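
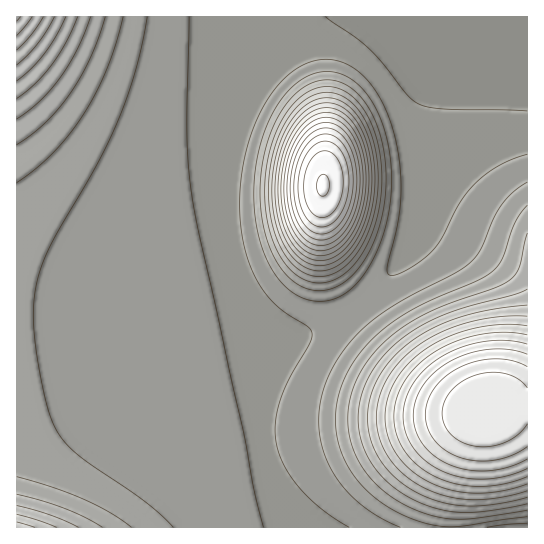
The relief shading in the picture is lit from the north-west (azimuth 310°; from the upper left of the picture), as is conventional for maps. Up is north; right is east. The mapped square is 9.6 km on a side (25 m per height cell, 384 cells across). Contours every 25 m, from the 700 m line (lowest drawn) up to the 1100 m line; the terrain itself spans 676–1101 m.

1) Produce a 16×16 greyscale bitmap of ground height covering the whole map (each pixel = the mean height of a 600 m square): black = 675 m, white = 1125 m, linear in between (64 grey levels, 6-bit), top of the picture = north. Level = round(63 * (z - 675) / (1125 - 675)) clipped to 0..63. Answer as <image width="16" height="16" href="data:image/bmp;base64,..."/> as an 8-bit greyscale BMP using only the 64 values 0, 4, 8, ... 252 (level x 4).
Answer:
<image width="16" height="16" href="data:image/bmp;base64,Qk02BQAAAAAAADYEAAAoAAAAEAAAABAAAAABAAgAAAAAAAABAAATCwAAEwsAAAABAAAAAAAAAAAAAAEBAQACAgIAAwMDAAQEBAAFBQUABgYGAAcHBwAICAgACQkJAAoKCgALCwsADAwMAA0NDQAODg4ADw8PABAQEAAREREAEhISABMTEwAUFBQAFRUVABYWFgAXFxcAGBgYABkZGQAaGhoAGxsbABwcHAAdHR0AHh4eAB8fHwAgICAAISEhACIiIgAjIyMAJCQkACUlJQAmJiYAJycnACgoKAApKSkAKioqACsrKwAsLCwALS0tAC4uLgAvLy8AMDAwADExMQAyMjIAMzMzADQ0NAA1NTUANjY2ADc3NwA4ODgAOTk5ADo6OgA7OzsAPDw8AD09PQA+Pj4APz8/AEBAQABBQUEAQkJCAENDQwBEREQARUVFAEZGRgBHR0cASEhIAElJSQBKSkoAS0tLAExMTABNTU0ATk5OAE9PTwBQUFAAUVFRAFJSUgBTU1MAVFRUAFVVVQBWVlYAV1dXAFhYWABZWVkAWlpaAFtbWwBcXFwAXV1dAF5eXgBfX18AYGBgAGFhYQBiYmIAY2NjAGRkZABlZWUAZmZmAGdnZwBoaGgAaWlpAGpqagBra2sAbGxsAG1tbQBubm4Ab29vAHBwcABxcXEAcnJyAHNzcwB0dHQAdXV1AHZ2dgB3d3cAeHh4AHl5eQB6enoAe3t7AHx8fAB9fX0Afn5+AH9/fwCAgIAAgYGBAIKCggCDg4MAhISEAIWFhQCGhoYAh4eHAIiIiACJiYkAioqKAIuLiwCMjIwAjY2NAI6OjgCPj48AkJCQAJGRkQCSkpIAk5OTAJSUlACVlZUAlpaWAJeXlwCYmJgAmZmZAJqamgCbm5sAnJycAJ2dnQCenp4An5+fAKCgoAChoaEAoqKiAKOjowCkpKQApaWlAKampgCnp6cAqKioAKmpqQCqqqoAq6urAKysrACtra0Arq6uAK+vrwCwsLAAsbGxALKysgCzs7MAtLS0ALW1tQC2trYAt7e3ALi4uAC5ubkAurq6ALu7uwC8vLwAvb29AL6+vgC/v78AwMDAAMHBwQDCwsIAw8PDAMTExADFxcUAxsbGAMfHxwDIyMgAycnJAMrKygDLy8sAzMzMAM3NzQDOzs4Az8/PANDQ0ADR0dEA0tLSANPT0wDU1NQA1dXVANbW1gDX19cA2NjYANnZ2QDa2toA29vbANzc3ADd3d0A3t7eAN/f3wDg4OAA4eHhAOLi4gDj4+MA5OTkAOXl5QDm5uYA5+fnAOjo6ADp6ekA6urqAOvr6wDs7OwA7e3tAO7u7gDv7+8A8PDwAPHx8QDy8vIA8/PzAPT09AD19fUA9vb2APf39wD4+PgA+fn5APr6+gD7+/sA/Pz8AP39/QD+/v4A////AFhMPDQoJCAcHBwkMERUVEg4NCwoJCAgHBwkNFR0jJiQLCwoJCQgHBwcKERwnLjAvCwoKCQgIBwcHCxMfKjEzMwsKCQkICAcHBwoRHCcvMjILCgkJCAgHBwcIDBQeJioqCwoJCQgHBwcHCAkMEhgcHgsKCQkIBwcHCw8LCAoNEBQLCgkICAcHCRYiFwkHCAsQDAoJCQgHBwwkNCcNBgcJDg0LCgkIBwcNKjsvEQYGCAoPDQsJCAcGCyY4LhAFBQYHEg8MCggHBggaKyILBAQEBRcSDgsIBwYGDRYRBgMDAwMdFhAMCQcGBQYIBwQDAgICIxoTDQkHBgUEBAMDAgIBAQ="/>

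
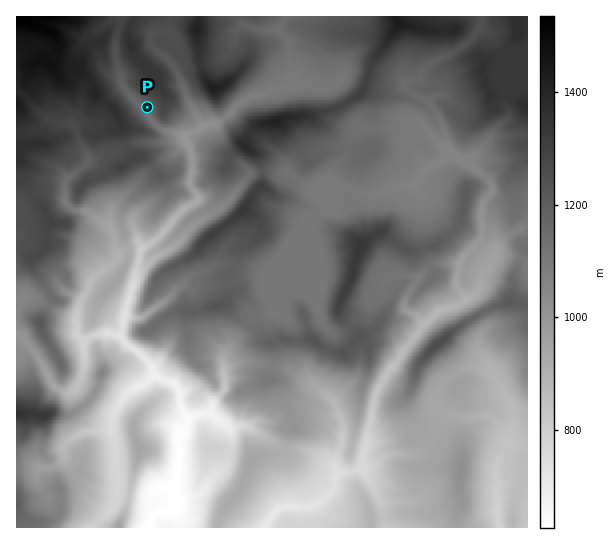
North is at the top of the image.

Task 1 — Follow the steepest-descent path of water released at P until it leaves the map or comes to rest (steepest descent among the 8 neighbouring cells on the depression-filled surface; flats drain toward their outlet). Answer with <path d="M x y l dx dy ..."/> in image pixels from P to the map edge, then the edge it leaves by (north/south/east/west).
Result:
<path d="M147 107l-1 2 0 4 5 8 6 5 1 0 4 4 3 0 1 1 7 0 6 3 11 12 0 5 3 6 0 6-2 2 2 6-3 7 0 7 8 12 0 2-5 6-7 2-15 15-5 8-11 11-8 5-4 1-2 4-2 3-1 11-1 1 0 4-2 1-1 14-1 0-2 2-1 11-1 1-2 8-4 8 0 6-1 1 0 13 1 2 0 4 7 6 12 8 8 8 3 7 10 11 8 1 6 4 4 7-2 8 2 1 1 8 5 7-1 13-7 7 0 22-1 2 0 14-3 7 0 15-1 1 0 3-8 8-5 1-11 11-1 6"/>
exit: south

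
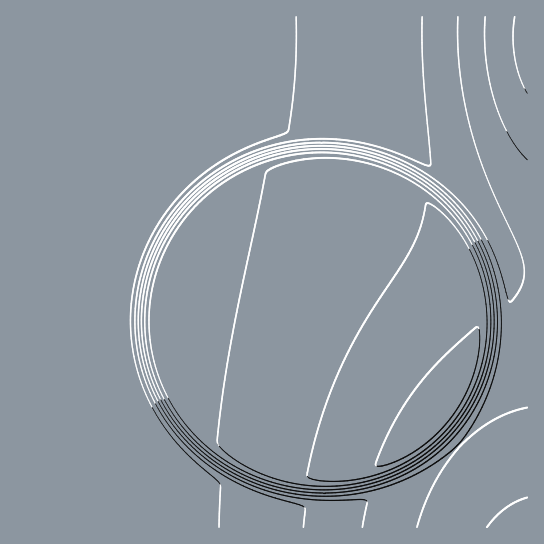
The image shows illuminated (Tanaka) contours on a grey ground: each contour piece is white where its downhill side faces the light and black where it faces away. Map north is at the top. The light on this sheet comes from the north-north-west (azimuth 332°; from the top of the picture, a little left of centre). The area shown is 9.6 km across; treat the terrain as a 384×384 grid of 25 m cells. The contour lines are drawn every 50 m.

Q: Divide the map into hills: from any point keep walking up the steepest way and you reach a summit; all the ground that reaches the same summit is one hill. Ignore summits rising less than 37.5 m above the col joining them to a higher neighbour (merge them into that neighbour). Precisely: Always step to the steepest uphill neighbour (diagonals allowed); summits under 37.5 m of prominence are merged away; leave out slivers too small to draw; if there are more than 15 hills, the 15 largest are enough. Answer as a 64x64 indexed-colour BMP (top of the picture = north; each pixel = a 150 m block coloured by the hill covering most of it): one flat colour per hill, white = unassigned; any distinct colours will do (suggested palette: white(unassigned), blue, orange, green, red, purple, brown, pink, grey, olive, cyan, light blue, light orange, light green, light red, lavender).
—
<image width="64" height="64" href="data:image/bmp;base64,Qk12CAAAAAAAAHYAAAAoAAAAQAAAAEAAAAABAAQAAAAAAAAIAAATCwAAEwsAABAAAAAAAAAA////ALR3HwAOf/8ALKAsACgn1gC9Z5QAS1aMAMJ34wB/f38AIr28AM++FwDox64AeLv/AIrfmACWmP8A1bDFABEREREzMzMzMzMzMzMzMzMzMzMzMzMzMzMzMzMzMzMzERERETMzMzMzMzMzMzMzMzMzMzMzMzMzMzMzMzMzMzMRERERMzMzMzMzMzMzMzMRERERERMzMzMzMzMzMzMzMxERERExERERERERERERERERERERERETMzMzMzMzMzMzERERERERERERERERERERERERERERERETMzMzMzMzMzMRERERERERERERERERERERERERERERERETMzMzMzMzMxERERERERERERERERERERERERERERERERETMzMzMzMzEREREREREREREREREREREREREREREREREREzMzMzMzMREREREREREREREREREREREREREREREREREREzMzMzMxERERERERERERERERERERERERERERERERERERMzMzMzERERERERERERERERERERERERERERERERERERETMzMzMRERERERERERERERERERERERERERERERERERERMzMzMxERERERERERERERERERERERERERERERERERERETMzMzEREREREREREREREREREREREREREREREREREREREzMzMRERERERERERERERERERERERERERERERERERERERMzMxEREREREREREREREREREREREREREREREREREREREzMzERERERERERERERERERERERERERERERERERERERERMzMREREREREREREREREREREREREREREREREREREREREzMxERERERERERERERERERERERERERERERERERERERERMzEREREREREREREREREREREREREREREREREREREREREzMRERERERERERERERERERERERERERERERERERERERETMxERERERERERERERERERERERERERERERERERERERERMzERERERERERERERERERERERERERERERERERERERERETMRERERERERERERERERERERERERERERERERERERERERMxEREREREREREREREREREREREREREREREREREREREREzERERERERERERERERERERERERERERERERERERERERETMRERERERERERERERERERERERERERERERERERERERERMxEREREREREREREREREREREREREREREREREREREREREzERERERERERERERERERERERERERERERERERERERERETMRERERERERERERERERERERERERERERERERERERERERMxEREREREREREREREREREREREREREREREREREREREREzEREREREREREREREREREREREREREREREREREREREREzMRERERERERERERERERERERERERERERERERERERERESIhERERERERERERERERERERERERERERERERERERERERIiERERERERERERERERERERERERERERERERERERERERIiIREREREREREREREREREREREREREREREREREREREREiIhEREREREREREREREREREREREREREREREREREREREiIiERERERERERERERERERERERERERERERERERERERESIiIRERERERERERERERERERERERERERERERERERERESIiIhERERERERERERERERERERERERERERERERERERERIiIiERERERERERERERERERERERERERERERERERERERIiIiIRERERERERERERERERERERERERERERERERERERIiIiIhERERERERERERERERERERERERERERERERERERIiIiIiERERERERERERERERERERERERERERERERERERIiIiIiIRERERERERERERERERERERERERERERERERERIiIiIiIhERERERERERERERERERERERERERERERERERIiIiIiIiERERERERERERERERERERERERERERERERESIiIiIiIiIRERERERERERERERERERERERERERERERESIiIiIiIiIhERERERERERERERERERERERERERERERIiIiIiIiIiIiIiERERERERERERERERERERERERERESIiIiIiIiIiIiIiIiIiIRERERERERERERERERERESIiIiIiIiIiIiIiIiIiIiIiIiIiIRERERERERERIiIiIiIiIiIiIiIiIiIiIiIiIiIiIiIiIiIiIiIiIiIiIiIiIiIiIiIiIiIiIiIiIiIiIiIiIiIiIiIiIiIiIiIiIiIiIiIiIiIiIiIiIiIiIiIiIiIiIiIiIiIiIiIiIiIiIiIiIiIiIiIiIiIiIiIiIiIiIiIiIiIiIiIiIiIiIiIiIiIiIiIiIiIiIiIiIiIiIiIiIiIiIiIiIiIiIiIiIiIiIiIiIiIiIiIiIiIiIiIiIiIiIiIiIiIiIiIiIiIiIiIiIiIiIiIiIiIiIiIiIiIiIiIiIiIiIiIiIiIiIiIiIiIiIiIiIiIiIiIiIiIiIiIiIiIiIiIiIiIiIiIiIiIiIiIiIiIiIiIiIiIiIiIiIiIiIiIiIiIiIiIiIiIiIiIiIiIiIiIiIiIiIiIiIiIiIiIiIiIiIiIiIiIiIiIiIiIiIiIiIiIiIiIiIiIiIiIiIiIiIiIiIiIiIiIiIiIiIiIiIiIiIiIiIiIiIiIiIiIiIiIiIiIiIiIiIiIiIiIiIiIiIiIiIiIi"/>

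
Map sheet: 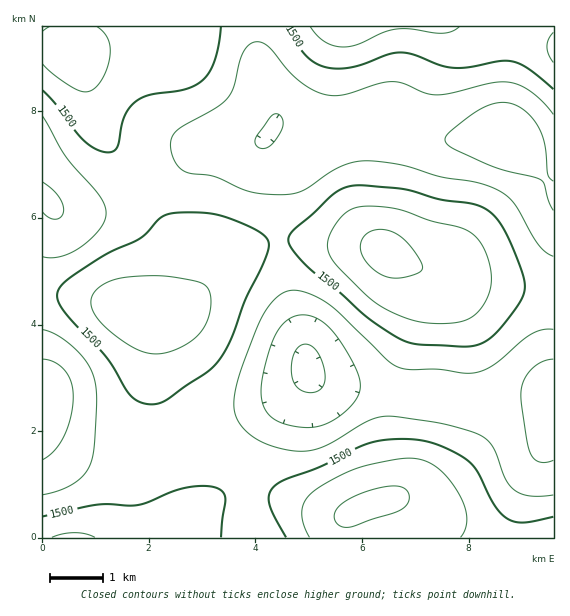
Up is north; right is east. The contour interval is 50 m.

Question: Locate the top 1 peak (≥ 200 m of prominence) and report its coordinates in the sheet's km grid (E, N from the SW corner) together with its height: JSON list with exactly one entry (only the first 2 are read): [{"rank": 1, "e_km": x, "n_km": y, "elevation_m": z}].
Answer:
[{"rank": 1, "e_km": 6.41, "n_km": 5.41, "elevation_m": 1616}]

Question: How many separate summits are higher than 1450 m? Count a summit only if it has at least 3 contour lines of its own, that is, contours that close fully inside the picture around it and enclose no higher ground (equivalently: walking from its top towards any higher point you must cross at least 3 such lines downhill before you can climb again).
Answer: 1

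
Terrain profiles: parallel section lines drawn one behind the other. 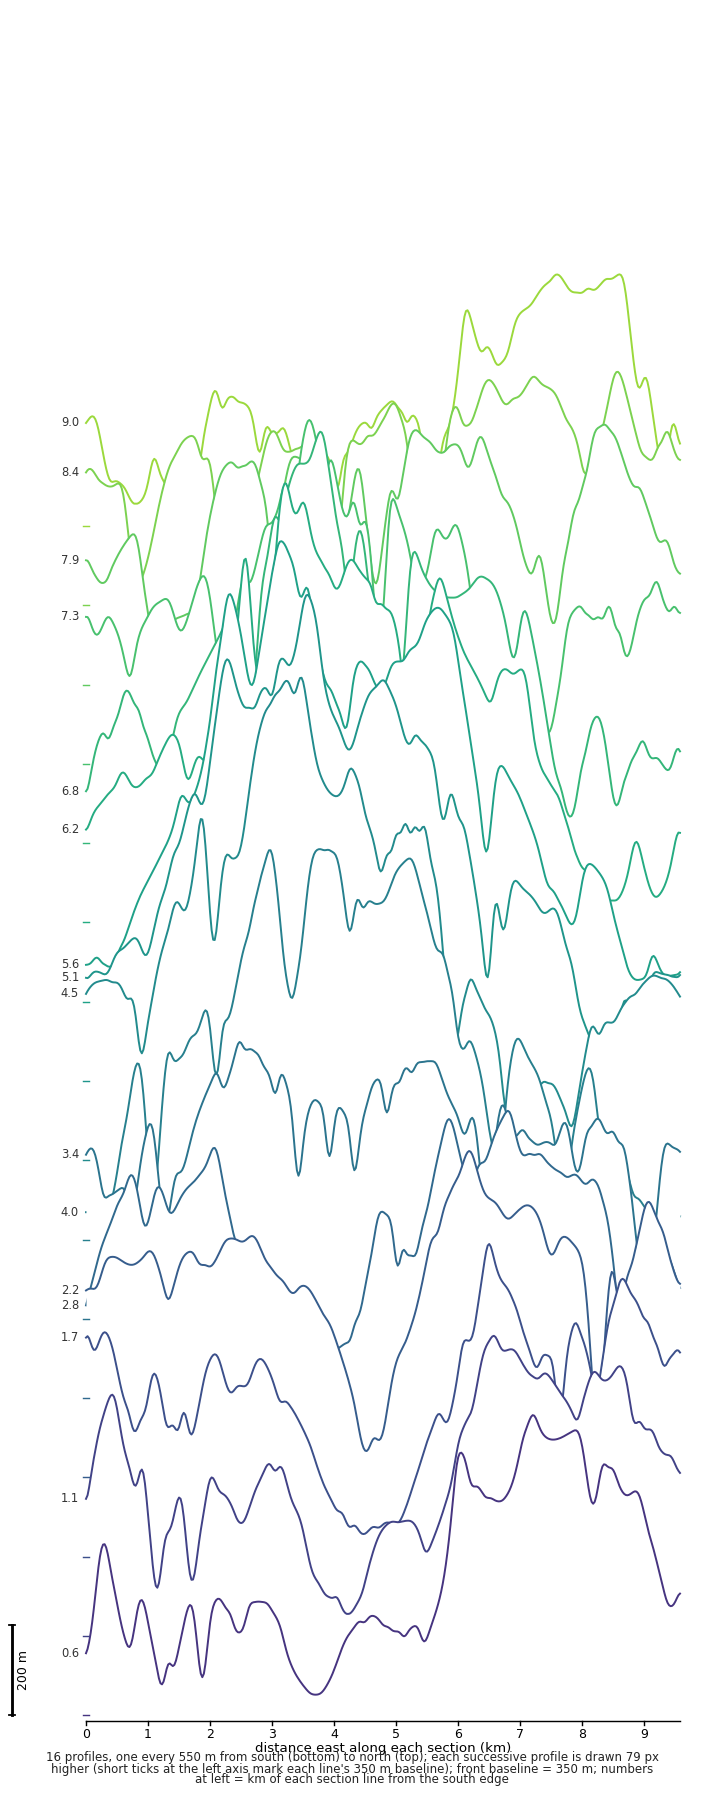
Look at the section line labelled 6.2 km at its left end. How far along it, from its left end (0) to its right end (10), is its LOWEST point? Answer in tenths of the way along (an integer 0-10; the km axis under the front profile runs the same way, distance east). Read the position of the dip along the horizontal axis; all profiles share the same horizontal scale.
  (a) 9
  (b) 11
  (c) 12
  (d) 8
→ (a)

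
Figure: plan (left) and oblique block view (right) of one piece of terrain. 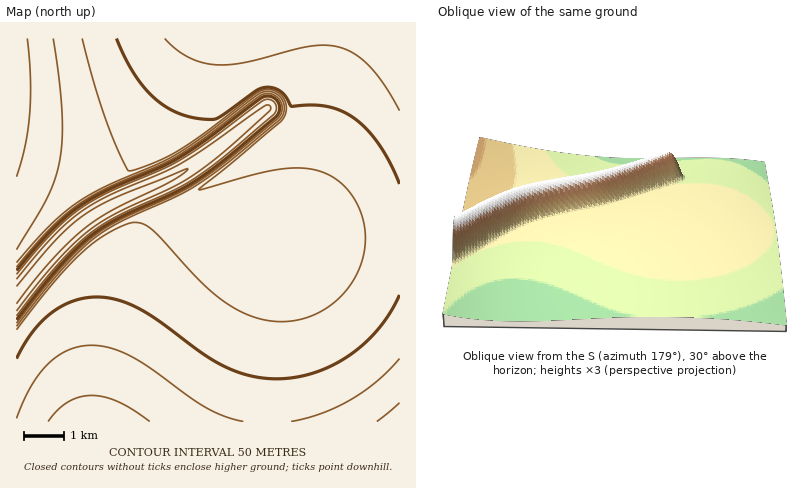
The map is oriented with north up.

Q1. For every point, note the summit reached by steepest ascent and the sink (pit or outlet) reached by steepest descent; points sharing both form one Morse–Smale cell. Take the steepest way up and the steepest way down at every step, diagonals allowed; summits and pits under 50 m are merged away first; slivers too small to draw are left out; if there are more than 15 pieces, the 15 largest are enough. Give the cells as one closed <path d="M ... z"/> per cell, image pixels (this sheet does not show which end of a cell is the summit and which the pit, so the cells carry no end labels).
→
<path d="M160 184l-40 16-40 24-29 28-35 42 0 128 251 0 6-100 5-48 6-30-44-5-44-14-22-15z"/><path d="M400 38l-196 0-22 52-30 54-16 19-58 33-18 15-20 19-24 28 0 36 35-42 29-28 28-18 56-25 5 1 13 28 12 10 20 10 32 10 22 4 20 0 34-5 78 0z"/><path d="M202 38l-186 0 0 220 24-28 26-25 32-21 30-16 17-14 19-28 18-36z"/><path d="M400 239l-78 0-38 5-6 30-5 48-5 60 0 40 132 0z"/><path d="M168 181l-8 3 12 24 6 7 18 10 25 7-31-15-10-11z"/>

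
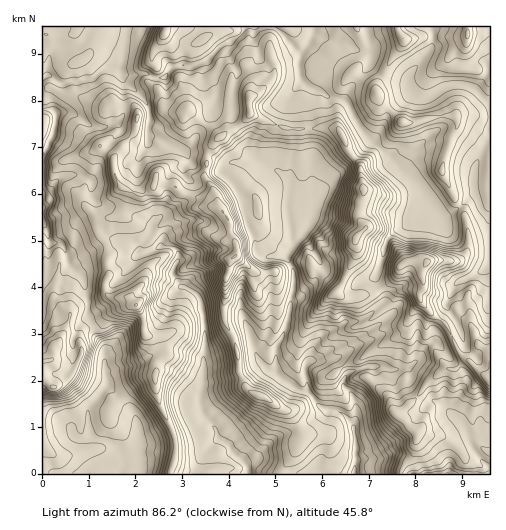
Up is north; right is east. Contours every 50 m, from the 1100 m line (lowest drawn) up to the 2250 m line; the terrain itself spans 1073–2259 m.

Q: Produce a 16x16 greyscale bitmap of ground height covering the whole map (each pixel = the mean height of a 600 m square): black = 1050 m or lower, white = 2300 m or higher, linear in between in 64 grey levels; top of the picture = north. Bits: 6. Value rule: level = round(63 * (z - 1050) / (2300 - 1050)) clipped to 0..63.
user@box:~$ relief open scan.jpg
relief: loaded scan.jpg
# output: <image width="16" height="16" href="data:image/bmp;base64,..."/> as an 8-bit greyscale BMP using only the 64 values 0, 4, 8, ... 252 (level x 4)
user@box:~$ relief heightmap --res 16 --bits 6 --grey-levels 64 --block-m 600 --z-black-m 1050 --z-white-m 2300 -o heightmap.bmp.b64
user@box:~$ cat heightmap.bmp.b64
<image width="16" height="16" href="data:image/bmp;base64,Qk02BQAAAAAAADYEAAAoAAAAEAAAABAAAAABAAgAAAAAAAABAAATCwAAEwsAAAABAAAAAAAAAAAAAAEBAQACAgIAAwMDAAQEBAAFBQUABgYGAAcHBwAICAgACQkJAAoKCgALCwsADAwMAA0NDQAODg4ADw8PABAQEAAREREAEhISABMTEwAUFBQAFRUVABYWFgAXFxcAGBgYABkZGQAaGhoAGxsbABwcHAAdHR0AHh4eAB8fHwAgICAAISEhACIiIgAjIyMAJCQkACUlJQAmJiYAJycnACgoKAApKSkAKioqACsrKwAsLCwALS0tAC4uLgAvLy8AMDAwADExMQAyMjIAMzMzADQ0NAA1NTUANjY2ADc3NwA4ODgAOTk5ADo6OgA7OzsAPDw8AD09PQA+Pj4APz8/AEBAQABBQUEAQkJCAENDQwBEREQARUVFAEZGRgBHR0cASEhIAElJSQBKSkoAS0tLAExMTABNTU0ATk5OAE9PTwBQUFAAUVFRAFJSUgBTU1MAVFRUAFVVVQBWVlYAV1dXAFhYWABZWVkAWlpaAFtbWwBcXFwAXV1dAF5eXgBfX18AYGBgAGFhYQBiYmIAY2NjAGRkZABlZWUAZmZmAGdnZwBoaGgAaWlpAGpqagBra2sAbGxsAG1tbQBubm4Ab29vAHBwcABxcXEAcnJyAHNzcwB0dHQAdXV1AHZ2dgB3d3cAeHh4AHl5eQB6enoAe3t7AHx8fAB9fX0Afn5+AH9/fwCAgIAAgYGBAIKCggCDg4MAhISEAIWFhQCGhoYAh4eHAIiIiACJiYkAioqKAIuLiwCMjIwAjY2NAI6OjgCPj48AkJCQAJGRkQCSkpIAk5OTAJSUlACVlZUAlpaWAJeXlwCYmJgAmZmZAJqamgCbm5sAnJycAJ2dnQCenp4An5+fAKCgoAChoaEAoqKiAKOjowCkpKQApaWlAKampgCnp6cAqKioAKmpqQCqqqoAq6urAKysrACtra0Arq6uAK+vrwCwsLAAsbGxALKysgCzs7MAtLS0ALW1tQC2trYAt7e3ALi4uAC5ubkAurq6ALu7uwC8vLwAvb29AL6+vgC/v78AwMDAAMHBwQDCwsIAw8PDAMTExADFxcUAxsbGAMfHxwDIyMgAycnJAMrKygDLy8sAzMzMAM3NzQDOzs4Az8/PANDQ0ADR0dEA0tLSANPT0wDU1NQA1dXVANbW1gDX19cA2NjYANnZ2QDa2toA29vbANzc3ADd3d0A3t7eAN/f3wDg4OAA4eHhAOLi4gDj4+MA5OTkAOXl5QDm5uYA5+fnAOjo6ADp6ekA6urqAOvr6wDs7OwA7e3tAO7u7gDv7+8A8PDwAPHx8QDy8vIA8/PzAPT09AD19fUA9vb2APf39wD4+PgA+fn5APr6+gD7+/sA/Pz8AP39/QD+/v4A////ABgMCAg0JBwYQEQ4MGSEeHwUDBAMOBwYLExUQDx8oIiANBgUKEAYMGRsUERQmJyMkIRIGExUJEhgSFRkcICUqMCAYCRcaDhUVFRgaHyMlLDEaGBkdGBEaFxgfIiUmLS0tFhYgIhIPISAdHy4sLDUqKBMVHBsWGSskHSErMDI6MCYQGBwbGiMsIBkbKzcoJSMlEhseICAnKx4aGSM1JyAiIhQZISQmJSAcGRkdMSQhJyEUGyEeHyEhHBwcIyUhIygiERccHyEkJSUkJCYiKCkpJhMXGhshIyMpIR8gJycjJSQUFhQZHR0gJCMeISQmJSgoFhYVGCMhHh8gHSAiKSkrLQ="/>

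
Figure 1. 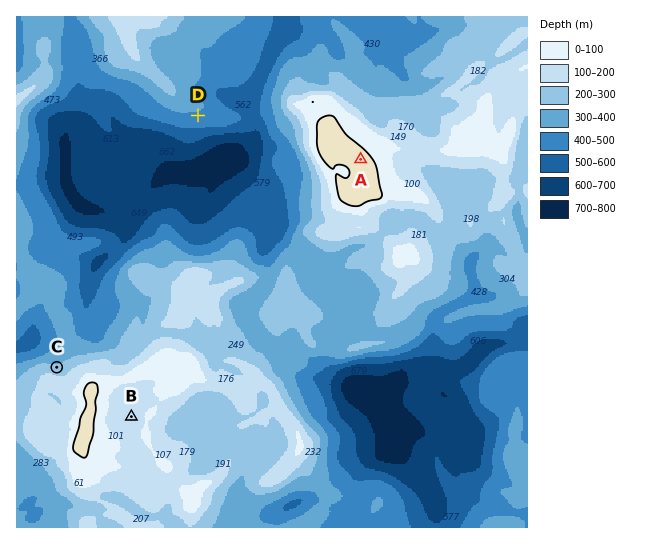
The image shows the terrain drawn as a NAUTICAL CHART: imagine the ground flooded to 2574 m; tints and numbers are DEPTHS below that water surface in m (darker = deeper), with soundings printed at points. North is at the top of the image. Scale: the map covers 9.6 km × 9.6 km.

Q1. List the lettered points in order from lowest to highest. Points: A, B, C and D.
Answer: D C B A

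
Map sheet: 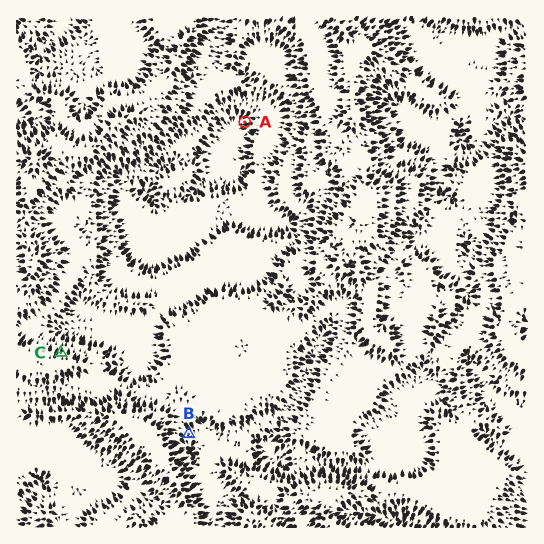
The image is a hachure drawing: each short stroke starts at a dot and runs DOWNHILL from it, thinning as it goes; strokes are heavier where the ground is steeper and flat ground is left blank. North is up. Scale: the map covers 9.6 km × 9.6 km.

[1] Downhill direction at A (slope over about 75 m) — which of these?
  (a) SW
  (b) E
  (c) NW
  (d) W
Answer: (d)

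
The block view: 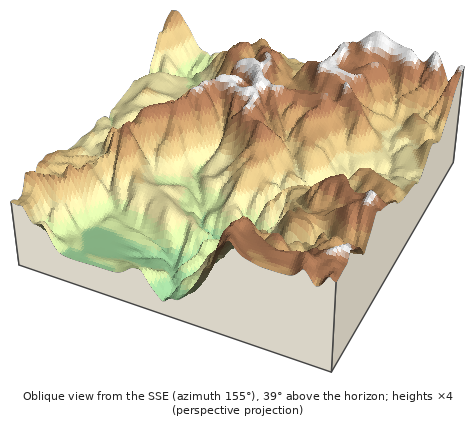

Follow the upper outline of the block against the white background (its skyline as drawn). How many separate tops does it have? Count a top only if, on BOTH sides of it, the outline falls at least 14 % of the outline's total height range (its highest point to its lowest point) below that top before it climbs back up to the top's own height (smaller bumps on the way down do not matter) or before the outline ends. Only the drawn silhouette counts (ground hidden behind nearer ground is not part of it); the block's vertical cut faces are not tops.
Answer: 2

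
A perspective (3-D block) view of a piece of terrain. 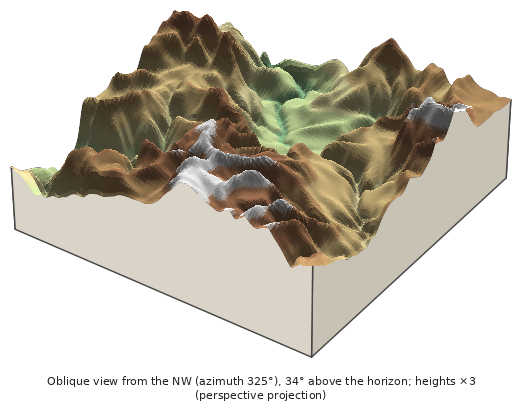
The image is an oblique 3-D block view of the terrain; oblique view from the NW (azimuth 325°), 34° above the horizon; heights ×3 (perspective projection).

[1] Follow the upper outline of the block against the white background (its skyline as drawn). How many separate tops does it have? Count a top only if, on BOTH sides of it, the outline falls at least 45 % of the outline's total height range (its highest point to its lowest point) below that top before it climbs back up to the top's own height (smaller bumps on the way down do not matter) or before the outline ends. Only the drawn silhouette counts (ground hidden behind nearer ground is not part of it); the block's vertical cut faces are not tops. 1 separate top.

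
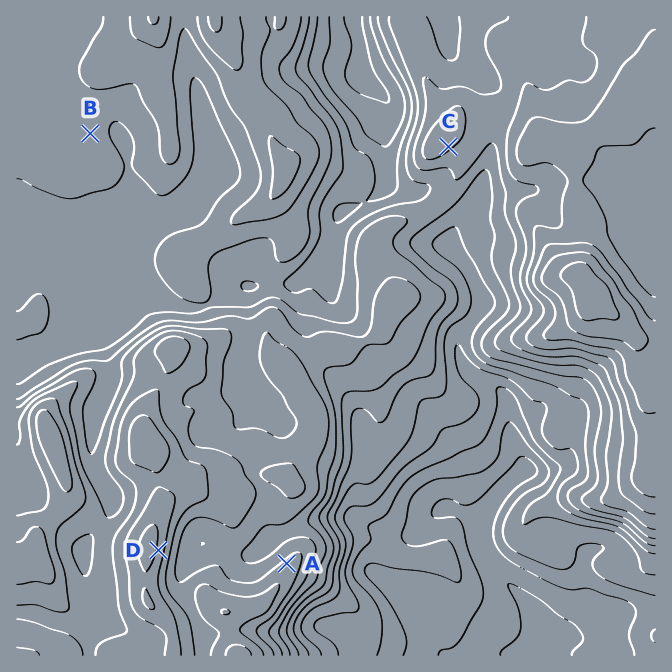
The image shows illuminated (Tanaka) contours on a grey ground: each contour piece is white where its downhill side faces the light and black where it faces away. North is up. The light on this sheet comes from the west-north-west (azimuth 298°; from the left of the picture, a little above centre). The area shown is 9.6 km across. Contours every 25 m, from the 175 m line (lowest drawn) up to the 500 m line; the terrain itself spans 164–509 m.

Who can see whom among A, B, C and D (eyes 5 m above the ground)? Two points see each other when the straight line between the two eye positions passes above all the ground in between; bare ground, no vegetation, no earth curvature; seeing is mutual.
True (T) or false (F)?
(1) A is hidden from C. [F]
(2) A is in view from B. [F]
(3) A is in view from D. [T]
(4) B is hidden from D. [T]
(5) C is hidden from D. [F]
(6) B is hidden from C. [T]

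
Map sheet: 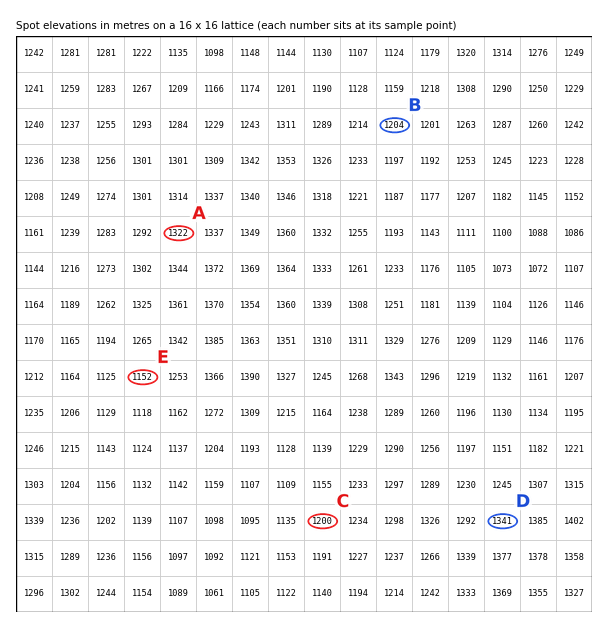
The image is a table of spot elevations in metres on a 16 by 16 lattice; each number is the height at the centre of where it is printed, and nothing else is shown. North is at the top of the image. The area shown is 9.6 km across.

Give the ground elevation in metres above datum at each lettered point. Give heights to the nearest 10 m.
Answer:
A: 1320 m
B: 1200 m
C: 1200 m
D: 1340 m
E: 1150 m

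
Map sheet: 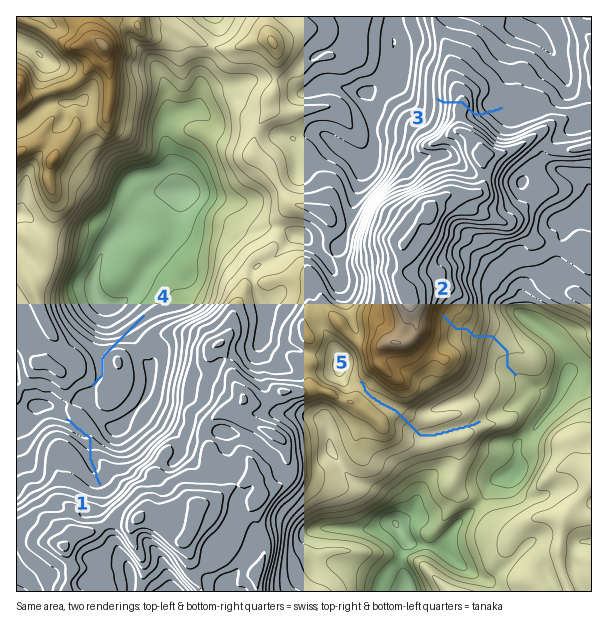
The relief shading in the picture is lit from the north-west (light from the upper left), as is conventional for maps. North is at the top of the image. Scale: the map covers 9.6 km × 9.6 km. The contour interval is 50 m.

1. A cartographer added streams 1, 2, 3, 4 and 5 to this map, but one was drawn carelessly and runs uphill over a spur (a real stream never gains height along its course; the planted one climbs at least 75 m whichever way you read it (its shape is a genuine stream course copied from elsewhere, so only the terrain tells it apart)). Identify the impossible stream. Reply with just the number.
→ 3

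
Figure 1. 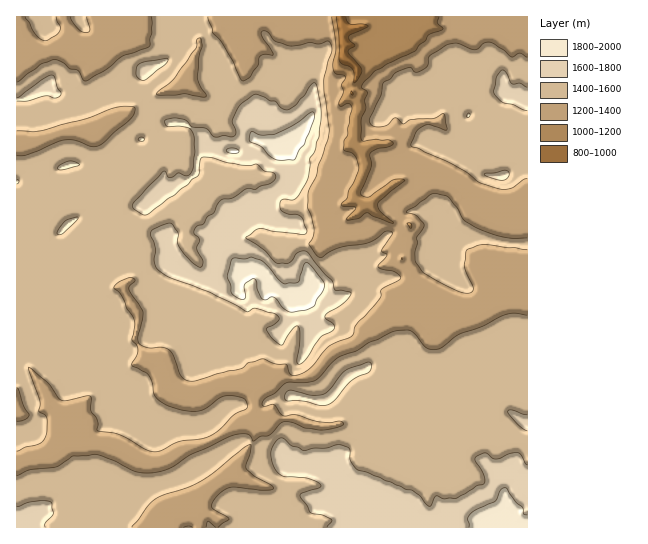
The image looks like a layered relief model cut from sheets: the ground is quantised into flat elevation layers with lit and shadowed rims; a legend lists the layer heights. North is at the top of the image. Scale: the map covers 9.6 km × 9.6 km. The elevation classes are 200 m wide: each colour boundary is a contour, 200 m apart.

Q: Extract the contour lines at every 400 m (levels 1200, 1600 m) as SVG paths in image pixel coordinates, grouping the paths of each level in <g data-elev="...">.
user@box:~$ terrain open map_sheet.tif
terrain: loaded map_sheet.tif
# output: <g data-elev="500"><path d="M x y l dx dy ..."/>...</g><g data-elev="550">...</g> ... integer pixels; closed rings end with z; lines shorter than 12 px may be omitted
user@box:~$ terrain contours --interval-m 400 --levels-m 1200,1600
<g data-elev="1200"><path d="M410 228l-3-5 4 1 1 3z"/><path d="M439 17l-2 5 6 7-1 1-13 5-4 6-6 4-4 6-40 20-13 15 0 2 6 5-3 8 1 8-5 10 0 20 2 2 12-2 14 1 4 3-2 3-13 2-7 5-1 2 1 12-11 27 4 3 5 0 24-17 11-1 1 2-27 22 1 7 14 12 0 1-19-6-7-4-9 6-11 1 0-2 9-11-13-1-2-1 6-7 2-8 6-9 4-14-4-12-4-2-6-2-2-2 1-8 4-6 4-28-3-4-8 3-2-1 4-12-2-8 4-8-10-4-2-4 3-22-4-30"/></g><g data-elev="1600"><path d="M45 527l0-4 8-9-2-12-8-1-12 1-14 5"/><path d="M527 465l-6-11-3-1-8 0-13 6-4-1-7-5-4 1-6 3-1 2 8 15 1 9-7 3-22 13-12 0-5-3-3 0-5 10-17-16-7-1-27-12-22-8-7-8 0-11-2-3-10-2-12 3-12 0-11 3-5-4-7-1-8-8-4 0-5 5-3 8 1 10 3 8 8 7 24 2 10 4 4 3-2 3-16 5-3 2 11 18 12 2 8 4 0 3-4 5"/><path d="M527 415l-16-5-3 1 10 14 9 6"/><path d="M316 405l9 0 8-3 18-21 19-10 1-4 0-4-4-1-21 8-16 19-7 5-13 1-20-5-3 1-2 4 0 4 2 2 18 0z"/><path d="M297 363l4 1 4-3 16-24 12-7 1-5-8-6-1-4 20-13 6-9-9-3-7 0-3-9-7-7-19-23-8 2-9 10-11 1-4-3-9-11-19-12 13-9 43 6 5-2-5-15-4-3-9-1-6-2-2-2-1-5 2-5 11 0 4-2 11-20 2-12 0-7 5-8 4-14 2-19 0-12-4-17-3-6-4 3-5 9-8 9-10 6-6-2-6-7-5 0-13-7-4 1-11 8-5 7-5 11 4 12-3 4-10-2-8 2-8-8-16-2-7-8-10-1-8 2-1 2 2 5 20 1 6 4 2 19-2 19-6 6-9-3-8 5-2-1-3-6-2 0-29 31-2 4 2 3 8 5 3 1 4-1 49-38 2-17 3-2 10 1 13 4 15 3 9 1 7-2 8 7 10 3 0 5-5 5-9 2-6 4-9-1-13 9-12 2-7 13-7 4-4 7-7 3-2 6 5 5 0 3-2 8 6 12 0 4-2 2-9-5-12-13-3-7 1-9-7-10-4 0-13 6-3 2 0 4 4 14-1 10 1 7 3 4 8 5 44 17 36 19 9-3 20 6 4 5-5 6-7 3-1 2 6 8 9 7 2-1 10-15 5-3 2 11z"/><path d="M57 234l2 1 4-2 13-12 2-4-12 4-7 8z"/><path d="M496 179l6 1 4-1 2-2 1-4-4-3-21 4 3 3z"/><path d="M57 169l6 1 17-5-5-3-6-1-9 4z"/><path d="M139 141l4 0 1-3-5 0z"/><path d="M17 101l10 0 19-5 10 2 5-3 0-2-4-6-3-10-3-2-9 5-25 18"/><path d="M527 87l-6-4-10 0-5-11-4-2-5 7-4 14 2 4 7 7 11 2 14 7"/><path d="M140 79l3 1 3 0 19-15 3-6-2-1-19 3-8 3-2 3-1 7z"/></g>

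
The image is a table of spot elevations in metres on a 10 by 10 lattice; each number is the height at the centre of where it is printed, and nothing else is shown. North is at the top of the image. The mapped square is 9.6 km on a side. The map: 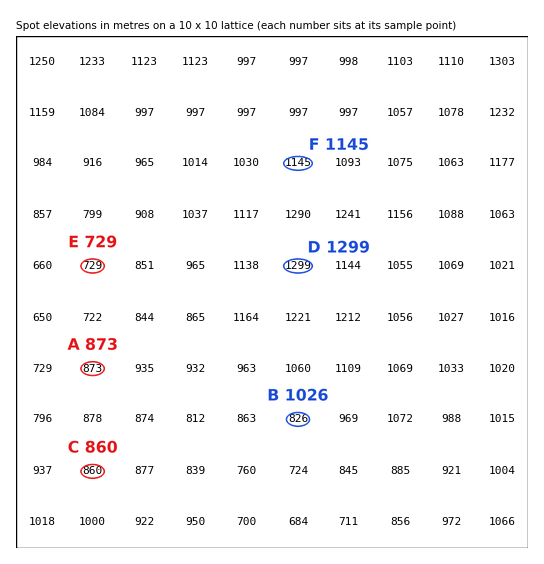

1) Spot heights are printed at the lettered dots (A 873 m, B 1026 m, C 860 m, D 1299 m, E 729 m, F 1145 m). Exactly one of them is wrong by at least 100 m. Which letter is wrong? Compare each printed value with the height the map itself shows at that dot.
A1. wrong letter B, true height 826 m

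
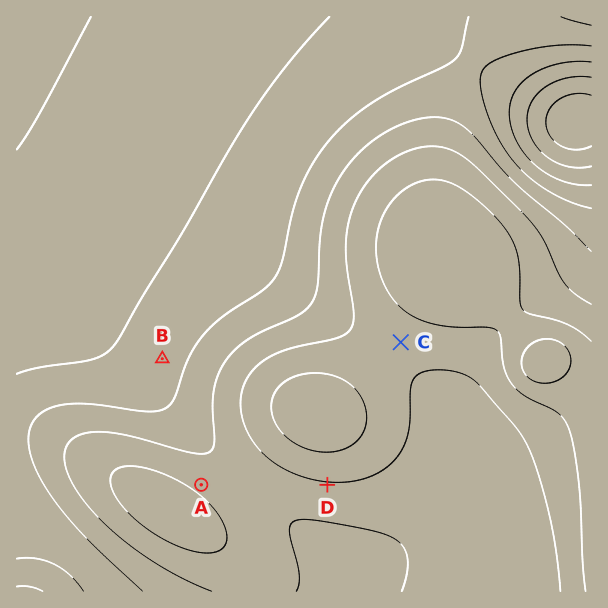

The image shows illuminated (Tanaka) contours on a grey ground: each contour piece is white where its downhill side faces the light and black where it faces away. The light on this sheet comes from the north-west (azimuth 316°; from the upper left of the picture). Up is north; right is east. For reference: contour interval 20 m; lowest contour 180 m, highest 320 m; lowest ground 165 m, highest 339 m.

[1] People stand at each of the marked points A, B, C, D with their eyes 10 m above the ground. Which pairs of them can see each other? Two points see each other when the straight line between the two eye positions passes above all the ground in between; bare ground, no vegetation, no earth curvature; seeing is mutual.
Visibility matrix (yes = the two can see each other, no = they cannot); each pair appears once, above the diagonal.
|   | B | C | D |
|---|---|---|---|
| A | yes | no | yes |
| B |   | no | no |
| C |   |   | no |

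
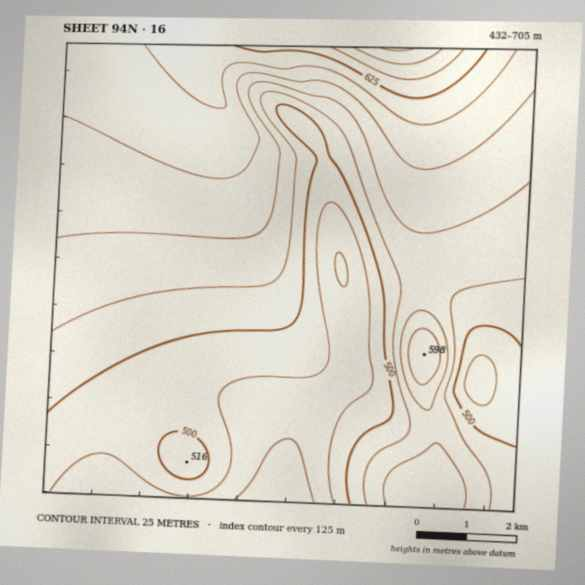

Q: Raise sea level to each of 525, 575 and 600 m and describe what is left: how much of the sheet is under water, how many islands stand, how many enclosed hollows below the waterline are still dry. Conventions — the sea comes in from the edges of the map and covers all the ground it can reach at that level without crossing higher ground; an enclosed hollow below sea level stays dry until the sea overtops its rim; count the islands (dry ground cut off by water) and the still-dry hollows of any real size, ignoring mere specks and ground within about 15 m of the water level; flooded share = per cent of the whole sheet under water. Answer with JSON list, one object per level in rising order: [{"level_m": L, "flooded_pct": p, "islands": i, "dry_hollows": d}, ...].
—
[{"level_m": 525, "flooded_pct": 46, "islands": 0, "dry_hollows": 0}, {"level_m": 575, "flooded_pct": 80, "islands": 1, "dry_hollows": 0}, {"level_m": 600, "flooded_pct": 93, "islands": 0, "dry_hollows": 0}]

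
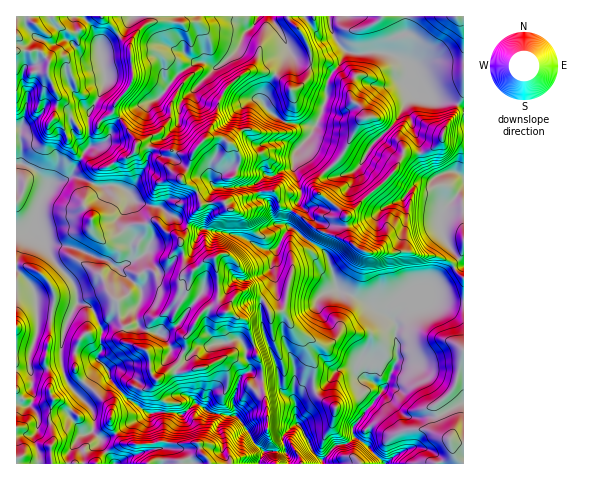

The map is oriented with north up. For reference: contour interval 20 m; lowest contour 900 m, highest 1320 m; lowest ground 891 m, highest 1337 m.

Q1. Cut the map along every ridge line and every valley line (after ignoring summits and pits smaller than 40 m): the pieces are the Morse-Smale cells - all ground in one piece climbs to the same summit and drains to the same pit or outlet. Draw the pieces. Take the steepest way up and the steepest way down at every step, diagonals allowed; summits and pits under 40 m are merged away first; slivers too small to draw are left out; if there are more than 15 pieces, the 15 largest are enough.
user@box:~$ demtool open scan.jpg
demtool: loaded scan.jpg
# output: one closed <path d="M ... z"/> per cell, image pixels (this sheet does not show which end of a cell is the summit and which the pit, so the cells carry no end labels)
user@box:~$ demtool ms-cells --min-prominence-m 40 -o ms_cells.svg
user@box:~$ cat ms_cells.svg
<path d="M150 16l-18 0-8 15-24 17 6 33-18 34 3 30-7 8-14 24-18 7-4 5-2-7-11-12-14-8 0-33-5-2 0 104 12 0 6-5 2 2 17 32 20 23 4 9 0 10 12 3 4 4 9 20 11-11 11-2 12-7 6-14-1-7 3-4 0-8-7-13-7-1 3-23-14-16 0-6 13-20 6 6 24 5 23 17 15 5 4-2 10 4 24 3 26 14 13-1-5 16 4 24-15 14 1 24 6 16-22 6 0 12 5 8-2 3 7 5 22 1 3 13 14 12 2 22 5 4 13 26 7 6 12-14 12-2 8-6 0-13 32-39 12-25 0-18-3-6 1-12-3-6-25-17-28-11-4-5-3-13-8-21-37-28 0-6 13-21 0-9-7-19 1-14 2-5 13-13 5-11-30-4-18-13-5-11 13-22-2-3-23-2-21 14-10 16-3 18-9 18-15 17-7 1-13-5-8 1-27-7 21-10 10-11 3-20 15-25-8-17-3-2-8 0-8-6-11-3-18 3 2-13 6-9 12-10z"/><path d="M132 197l-13 20 0 6 14 16-1 21 6 4 6 12 0 8-3 4 1 7-6 14-12 7-11 2-11 10-2 12 1 11-3 9 10 10 2 9 13 16 24 18 15-1 21 2 13-11 18 11 21 2-2-17 6-20 4-5 8-4-5-10 0-11 21-8-5-15-1-24 15-14-1-12-3-7 4-19-12-1-26-14-24-3-10-4-4 2-15-5-23-17-24-5z"/><path d="M405 105l-12 20-22 21-10 18-12 10-17 2-30-32-6 8-2 13 7 23 0 9-13 21 0 6 3 3 34 25 8 21 3 13 4 5 28 11 24 17 3 0 10-11 15-4 22-28 10-7 12-4-18-22-6-19 0-6 4-9 20-22 0-11-8-4-10 0-14 7-6-6-5-11-3-22z"/><path d="M441 300l-10 0-13 5-11 1-12 12 3 43-12 25-33 41 1 10 14 8 17 19 79-1 0-161z"/><path d="M131 16l-115 1 0 109 5 3 0 33 14 8 11 12 2 7 4-5 19-8 5-10 15-21-3-30 18-34-6-33 24-17z"/><path d="M271 16l-120 0-1 5-10 8-8 11-2 13 18-3 11 3 8 6 8 0 3 2 8 17-15 25-3 20-10 11-21 10 27 7 8-1 13 5 7-1 15-17 9-18 3-18 10-16 21-14 21 1 5 2 13-24z"/><path d="M48 312l-11 1 0 21-7 19 0 15-14 2 0 93 97 1-12-19 0-6-8-7 1-16-3-9-21-21-7-16-1-27 6-24z"/><path d="M347 51l-8 15-11 15-2 18-4 14-10 20-9 11 5 8 24 24 9 0 13-5 7-7 10-18 22-21 13-22 8-8-5-8 0-19-7-9-20-7-29 1z"/><path d="M463 16l-133 0 0 9 6 15 12 12 34 0 20 7 7 9 0 19 8 9 36 6 10 5z"/><path d="M34 226l-6 5-12 1 0 137 11 1 3-2 0-15 7-19 0-21 11-1 15 4 5 4-6 23 0 21 4 17 9 11 15-15 9-14-1-7 3-5-1-11 2-11-9-20-4-4-12-3 0-10-4-9-20-23z"/><path d="M196 403l-13 11-21-2-15 2-31 20-13 4-2 7 14 19 144-1 5-11-11-11-11-18-6-7-22-2z"/><path d="M305 16l-17 0 0 2 14 15 8 17 1 14-3 14-10 10-7 2-3-5-12-11-8 11-6 16 10 13 13 8 30 4 11-27 2-18 11-15 7-14-13-17-4 2-9-1z"/><path d="M414 94l-8 9 0 6 12 31 3 22 5 11 6 6 14-7 10 0 7 4 1-68-11-6-22-2z"/><path d="M250 372l-7 2-4 5-6 20 2 17 7 7 11 18 11 10 21 0-2-16 14-11-2-22-14-12-3-14-20 2z"/><path d="M99 361l-9 16-14 15 15 15 3 9-1 16 9 8 14-6 10-8 24-13-27-18-13-16-2-9z"/>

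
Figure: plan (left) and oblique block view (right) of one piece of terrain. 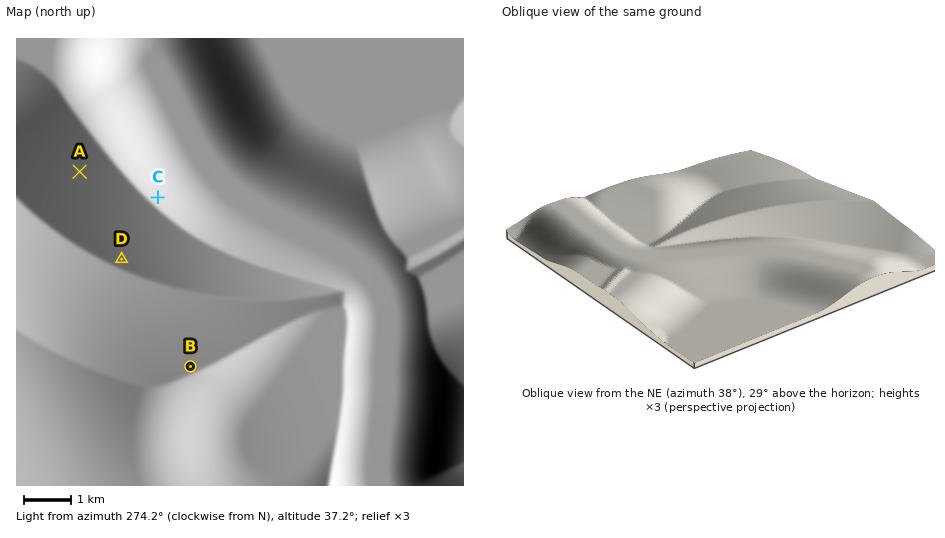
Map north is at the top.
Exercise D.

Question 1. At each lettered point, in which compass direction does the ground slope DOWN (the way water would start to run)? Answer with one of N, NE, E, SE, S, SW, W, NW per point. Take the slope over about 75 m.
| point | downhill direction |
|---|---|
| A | NE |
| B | S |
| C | SW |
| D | NE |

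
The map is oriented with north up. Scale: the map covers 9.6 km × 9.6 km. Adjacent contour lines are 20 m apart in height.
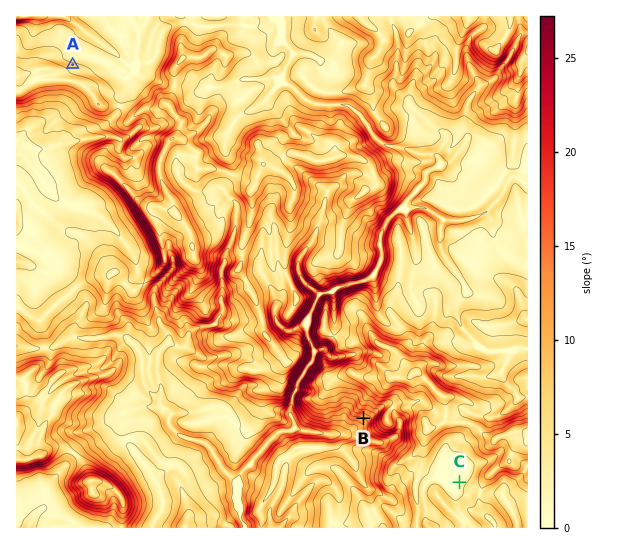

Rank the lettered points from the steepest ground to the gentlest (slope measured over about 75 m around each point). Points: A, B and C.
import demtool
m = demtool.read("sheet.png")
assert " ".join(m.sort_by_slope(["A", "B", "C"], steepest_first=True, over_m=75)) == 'B A C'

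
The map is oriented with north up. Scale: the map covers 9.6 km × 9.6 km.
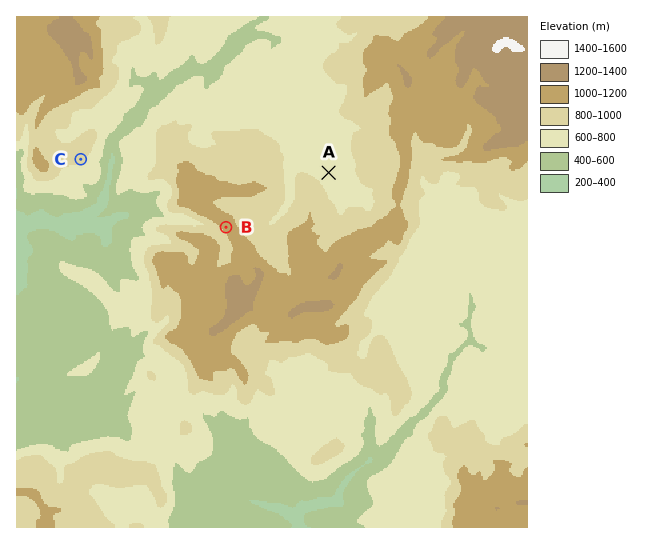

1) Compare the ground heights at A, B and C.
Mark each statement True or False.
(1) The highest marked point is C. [False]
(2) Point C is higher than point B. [False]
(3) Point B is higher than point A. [True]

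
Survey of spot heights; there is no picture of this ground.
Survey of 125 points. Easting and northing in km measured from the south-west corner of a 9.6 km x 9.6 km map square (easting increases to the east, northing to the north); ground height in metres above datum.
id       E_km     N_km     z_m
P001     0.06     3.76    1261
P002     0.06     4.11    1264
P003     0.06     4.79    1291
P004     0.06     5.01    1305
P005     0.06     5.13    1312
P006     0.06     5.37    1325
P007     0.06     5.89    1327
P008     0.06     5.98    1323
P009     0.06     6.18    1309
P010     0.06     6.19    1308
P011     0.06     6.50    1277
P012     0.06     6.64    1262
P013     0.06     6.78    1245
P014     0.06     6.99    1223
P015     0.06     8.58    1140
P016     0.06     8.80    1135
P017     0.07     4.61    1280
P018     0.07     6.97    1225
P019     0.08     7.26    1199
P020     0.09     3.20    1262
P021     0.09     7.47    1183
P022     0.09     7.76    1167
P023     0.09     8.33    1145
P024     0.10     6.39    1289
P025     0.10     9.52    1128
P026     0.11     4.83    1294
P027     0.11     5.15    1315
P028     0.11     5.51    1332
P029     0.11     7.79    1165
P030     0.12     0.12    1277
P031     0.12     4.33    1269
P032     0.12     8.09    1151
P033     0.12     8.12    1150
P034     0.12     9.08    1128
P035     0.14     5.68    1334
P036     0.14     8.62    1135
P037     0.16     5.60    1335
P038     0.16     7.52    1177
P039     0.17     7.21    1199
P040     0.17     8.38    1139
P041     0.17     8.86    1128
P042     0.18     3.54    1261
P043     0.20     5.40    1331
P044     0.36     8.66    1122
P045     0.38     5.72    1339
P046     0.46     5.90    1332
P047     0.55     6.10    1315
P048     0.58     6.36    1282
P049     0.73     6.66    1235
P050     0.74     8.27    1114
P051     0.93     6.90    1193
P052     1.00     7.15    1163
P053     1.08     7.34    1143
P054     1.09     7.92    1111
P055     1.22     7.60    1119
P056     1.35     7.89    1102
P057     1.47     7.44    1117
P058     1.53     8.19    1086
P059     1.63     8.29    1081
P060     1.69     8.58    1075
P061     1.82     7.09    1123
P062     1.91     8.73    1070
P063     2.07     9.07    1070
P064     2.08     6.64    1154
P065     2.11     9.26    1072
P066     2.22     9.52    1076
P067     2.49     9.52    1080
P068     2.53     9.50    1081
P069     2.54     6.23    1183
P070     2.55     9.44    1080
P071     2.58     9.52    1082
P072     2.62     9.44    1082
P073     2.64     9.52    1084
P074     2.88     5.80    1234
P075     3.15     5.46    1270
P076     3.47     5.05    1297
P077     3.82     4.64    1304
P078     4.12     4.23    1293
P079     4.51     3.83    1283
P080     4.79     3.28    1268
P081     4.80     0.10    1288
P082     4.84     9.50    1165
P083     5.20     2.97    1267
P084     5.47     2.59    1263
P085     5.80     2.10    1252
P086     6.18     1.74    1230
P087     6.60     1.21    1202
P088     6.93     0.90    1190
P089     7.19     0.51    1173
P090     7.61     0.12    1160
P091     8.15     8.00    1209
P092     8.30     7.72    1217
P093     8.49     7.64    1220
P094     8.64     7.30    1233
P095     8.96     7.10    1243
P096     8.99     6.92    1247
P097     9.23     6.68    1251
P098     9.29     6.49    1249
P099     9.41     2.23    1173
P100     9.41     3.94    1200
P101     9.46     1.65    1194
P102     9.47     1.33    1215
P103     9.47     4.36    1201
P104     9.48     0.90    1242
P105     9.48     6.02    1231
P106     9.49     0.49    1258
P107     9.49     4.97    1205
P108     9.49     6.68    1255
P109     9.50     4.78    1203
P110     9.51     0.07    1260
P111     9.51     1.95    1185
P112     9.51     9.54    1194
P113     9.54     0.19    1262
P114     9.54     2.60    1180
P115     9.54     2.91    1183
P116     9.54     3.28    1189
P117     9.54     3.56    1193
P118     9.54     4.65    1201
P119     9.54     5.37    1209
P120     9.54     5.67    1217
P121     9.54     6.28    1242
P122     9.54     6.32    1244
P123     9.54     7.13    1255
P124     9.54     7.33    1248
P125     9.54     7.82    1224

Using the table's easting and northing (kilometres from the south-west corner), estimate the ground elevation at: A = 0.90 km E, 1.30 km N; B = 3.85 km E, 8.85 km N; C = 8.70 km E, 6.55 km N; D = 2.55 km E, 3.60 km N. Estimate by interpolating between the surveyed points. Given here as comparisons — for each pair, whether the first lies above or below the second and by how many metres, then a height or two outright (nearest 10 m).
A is above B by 160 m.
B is below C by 140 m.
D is above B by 130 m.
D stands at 1240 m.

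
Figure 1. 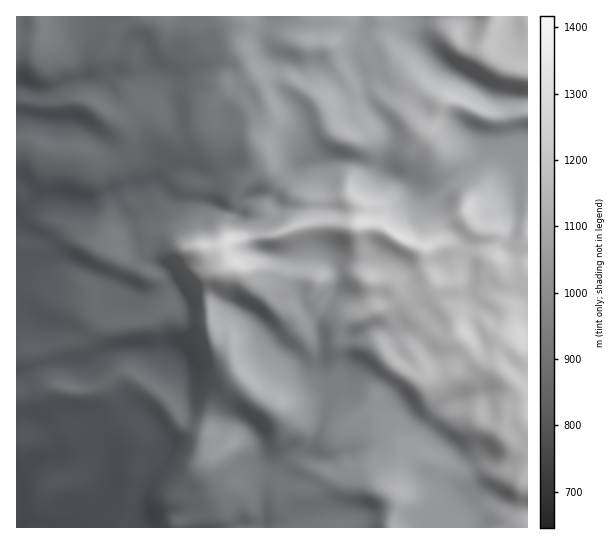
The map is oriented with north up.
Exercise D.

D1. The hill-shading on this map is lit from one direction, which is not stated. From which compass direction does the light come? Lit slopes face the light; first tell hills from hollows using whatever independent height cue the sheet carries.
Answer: NE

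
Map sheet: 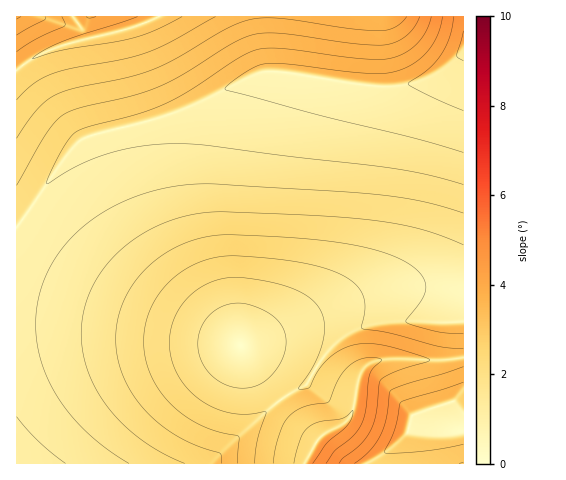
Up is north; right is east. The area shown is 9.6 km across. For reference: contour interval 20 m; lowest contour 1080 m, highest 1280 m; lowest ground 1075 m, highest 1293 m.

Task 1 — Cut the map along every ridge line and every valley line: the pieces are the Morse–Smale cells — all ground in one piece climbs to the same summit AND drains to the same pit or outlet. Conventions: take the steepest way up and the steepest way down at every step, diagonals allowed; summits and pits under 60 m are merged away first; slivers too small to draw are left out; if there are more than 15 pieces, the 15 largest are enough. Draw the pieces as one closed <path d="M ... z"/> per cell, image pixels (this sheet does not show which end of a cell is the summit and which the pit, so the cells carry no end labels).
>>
<path d="M463 51l-10 12-19 13-21 8-20 3-36-2-76-13-18 0-84 40-28 9-59 14-12 6-20 23-44 64 0 235 447 1z"/><path d="M463 16l-305 0-25 12-55 12-31 11-31 19 0 157 13-16 38-57 16-16 96-26 84-40 28 1 87 14 15 0 20-3 27-12 23-19z"/><path d="M157 16l-140 0-1 53 17-11 26-12 74-18 18-7z"/>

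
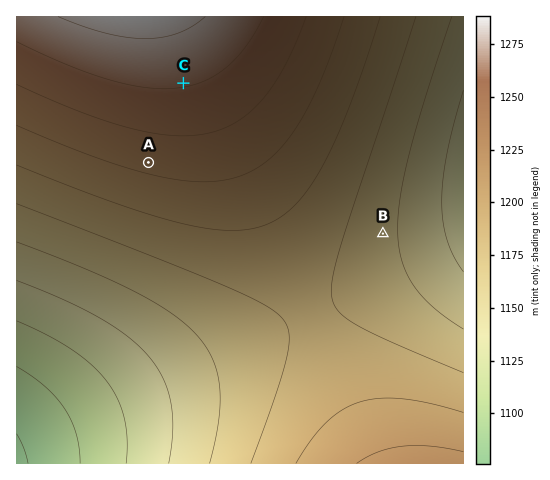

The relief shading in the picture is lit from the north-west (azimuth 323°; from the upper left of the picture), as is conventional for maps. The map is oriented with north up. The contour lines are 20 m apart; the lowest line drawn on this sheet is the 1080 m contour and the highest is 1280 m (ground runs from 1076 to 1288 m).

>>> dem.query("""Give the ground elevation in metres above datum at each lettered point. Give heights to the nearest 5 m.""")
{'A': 1225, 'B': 1165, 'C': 1260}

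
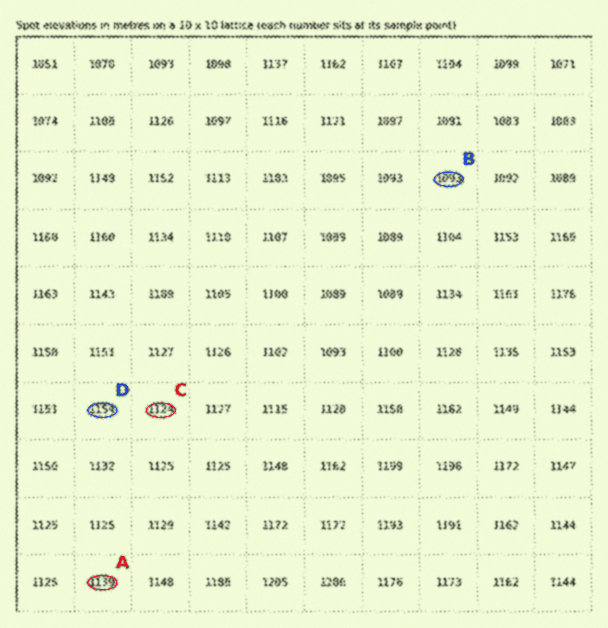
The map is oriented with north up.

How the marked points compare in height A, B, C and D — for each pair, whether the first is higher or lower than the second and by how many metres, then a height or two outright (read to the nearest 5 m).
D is higher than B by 60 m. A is higher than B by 45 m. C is lower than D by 30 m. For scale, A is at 1140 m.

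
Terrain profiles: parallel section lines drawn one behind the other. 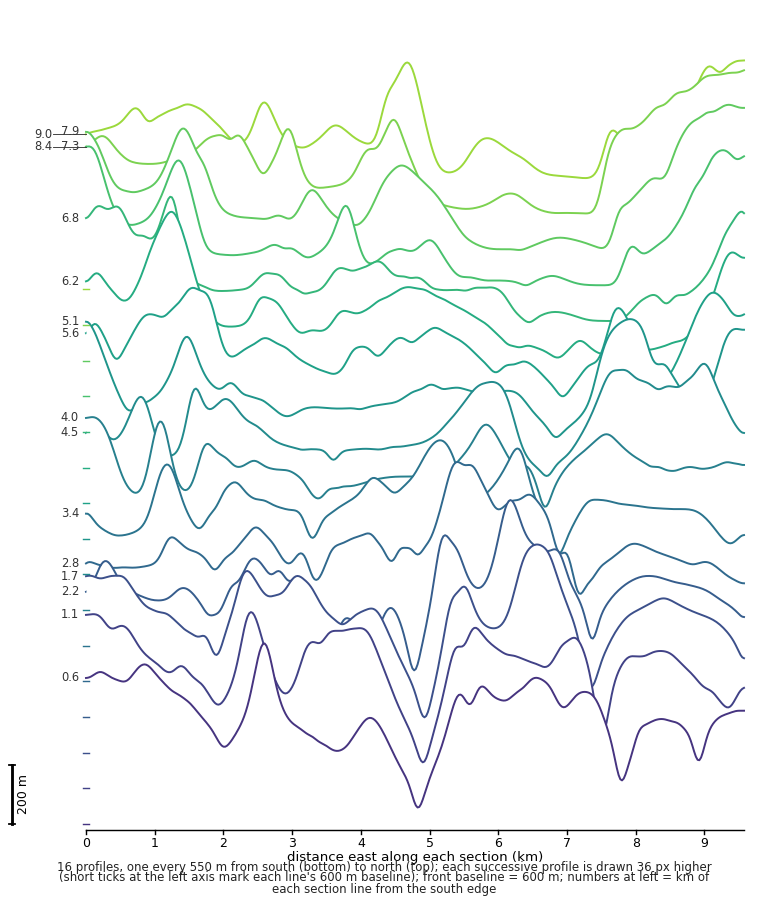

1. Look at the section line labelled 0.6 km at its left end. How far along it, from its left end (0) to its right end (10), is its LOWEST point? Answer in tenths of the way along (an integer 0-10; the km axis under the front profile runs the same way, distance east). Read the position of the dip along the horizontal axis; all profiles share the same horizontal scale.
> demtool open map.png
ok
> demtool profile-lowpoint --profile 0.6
5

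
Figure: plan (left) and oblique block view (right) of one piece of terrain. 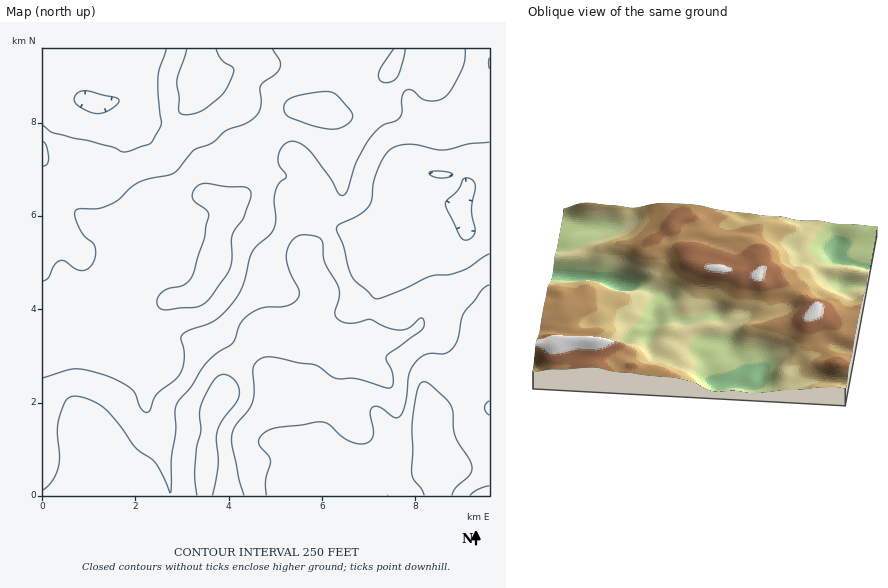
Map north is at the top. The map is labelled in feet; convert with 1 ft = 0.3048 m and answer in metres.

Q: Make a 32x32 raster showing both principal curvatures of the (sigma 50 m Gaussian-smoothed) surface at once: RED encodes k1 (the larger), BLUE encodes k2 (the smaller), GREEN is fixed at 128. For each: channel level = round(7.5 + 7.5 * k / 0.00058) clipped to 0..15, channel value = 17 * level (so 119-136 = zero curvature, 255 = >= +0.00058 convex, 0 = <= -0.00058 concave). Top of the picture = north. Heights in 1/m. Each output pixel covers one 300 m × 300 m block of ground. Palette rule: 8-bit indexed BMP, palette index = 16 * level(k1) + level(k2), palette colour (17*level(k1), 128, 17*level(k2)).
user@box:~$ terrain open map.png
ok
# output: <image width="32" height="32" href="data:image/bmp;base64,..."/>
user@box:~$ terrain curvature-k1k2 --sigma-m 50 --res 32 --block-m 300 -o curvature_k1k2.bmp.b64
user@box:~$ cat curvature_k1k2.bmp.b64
<image width="32" height="32" href="data:image/bmp;base64,Qk02CAAAAAAAADYEAAAoAAAAIAAAACAAAAABAAgAAAAAAAAEAAATCwAAEwsAAAABAAAAAAAAAIAAABGAAAAigAAAM4AAAESAAABVgAAAZoAAAHeAAACIgAAAmYAAAKqAAAC7gAAAzIAAAN2AAADugAAA/4AAAACAEQARgBEAIoARADOAEQBEgBEAVYARAGaAEQB3gBEAiIARAJmAEQCqgBEAu4ARAMyAEQDdgBEA7oARAP+AEQAAgCIAEYAiACKAIgAzgCIARIAiAFWAIgBmgCIAd4AiAIiAIgCZgCIAqoAiALuAIgDMgCIA3YAiAO6AIgD/gCIAAIAzABGAMwAigDMAM4AzAESAMwBVgDMAZoAzAHeAMwCIgDMAmYAzAKqAMwC7gDMAzIAzAN2AMwDugDMA/4AzAACARAARgEQAIoBEADOARABEgEQAVYBEAGaARAB3gEQAiIBEAJmARACqgEQAu4BEAMyARADdgEQA7oBEAP+ARAAAgFUAEYBVACKAVQAzgFUARIBVAFWAVQBmgFUAd4BVAIiAVQCZgFUAqoBVALuAVQDMgFUA3YBVAO6AVQD/gFUAAIBmABGAZgAigGYAM4BmAESAZgBVgGYAZoBmAHeAZgCIgGYAmYBmAKqAZgC7gGYAzIBmAN2AZgDugGYA/4BmAACAdwARgHcAIoB3ADOAdwBEgHcAVYB3AGaAdwB3gHcAiIB3AJmAdwCqgHcAu4B3AMyAdwDdgHcA7oB3AP+AdwAAgIgAEYCIACKAiAAzgIgARICIAFWAiABmgIgAd4CIAIiAiACZgIgAqoCIALuAiADMgIgA3YCIAO6AiAD/gIgAAICZABGAmQAigJkAM4CZAESAmQBVgJkAZoCZAHeAmQCIgJkAmYCZAKqAmQC7gJkAzICZAN2AmQDugJkA/4CZAACAqgARgKoAIoCqADOAqgBEgKoAVYCqAGaAqgB3gKoAiICqAJmAqgCqgKoAu4CqAMyAqgDdgKoA7oCqAP+AqgAAgLsAEYC7ACKAuwAzgLsARIC7AFWAuwBmgLsAd4C7AIiAuwCZgLsAqoC7ALuAuwDMgLsA3YC7AO6AuwD/gLsAAIDMABGAzAAigMwAM4DMAESAzABVgMwAZoDMAHeAzACIgMwAmYDMAKqAzAC7gMwAzIDMAN2AzADugMwA/4DMAACA3QARgN0AIoDdADOA3QBEgN0AVYDdAGaA3QB3gN0AiIDdAJmA3QCqgN0Au4DdAMyA3QDdgN0A7oDdAP+A3QAAgO4AEYDuACKA7gAzgO4ARIDuAFWA7gBmgO4Ad4DuAIiA7gCZgO4AqoDuALuA7gDMgO4A3YDuAO6A7gD/gO4AAID/ABGA/wAigP8AM4D/AESA/wBVgP8AZoD/AHeA/wCIgP8AmYD/AKqA/wC7gP8AzID/AN2A/wDugP8A/4D/AKOCh4aGmIdztveFcISVh6fIpmSWl4eXl4GllcXV1JSgyJGEhoeYhoXH53Vwg5aop6jYtriYmIeGgqTYybnJ+da5o4OGh4eFhsbXdXFglbaVhJaXmJiYl5aFcbboyLiotaeEc3WXhZW3xrZ2cIC42qiop4eHl6empZZxpPjHdoWSlmNjdoZ0h9jZqJahoNnbqLiol5indVOEt6DF+KZlcobHc2RmdnaX+MaGl3KApNjGloaGmKiVg6f4oOX4qISUmKSUdGV2hrj4pWOUYnBgg+Wnl4aGmKa2+cdw5vrIs7S4g2NkhoaGlcTEhbZzYTBS9qiYdoaGhrfHgFD2+YRzdJanpqanl4eHqNrauIVAUbTnqJinqIaGpHBQgPf2gpR0lKiWhoZ2lsnIuNm3xYKy1LiomJeohZeEk7ay1faUtci2ppaWl5e0xqeGp6WltbSSpZWDdIRzlXSVpZSlyKSU2biHl7fo+elzkqJxgWKmxnJ0g5R0c2OkdHRzkoBxYoXWlpeXuKVzpZK2yLampqWVU0Fzlpemtrm4pbiphXR1l8iXp5a5lYaWcqi5x9jqp4eVpaanlYSWuKmVp7iXdZWWuLeGdZemp4aDqKmXp9jImJSVt8m3hGWmqJaGl7enlXSXuJWmhoanp4OFp4d2ptfIk5WWl4SEhtaWhoaGlri3tba4l7l1ZYa3hnSXl3am2eqDdZWFhJWo53R1l4Z0hZaUlMmTtoR1hceHdYaXhobq53J1pXJCdMjIc4aYh3aVlWNhlHNzppaE2Id2dIWHdsbVlIa4lYKkxaV0hYeHmJiHdmNxgYW4p5PJloaHhYaGp7bJyLemo6eToIFyhHaHmIiFdJWDubinpabGqKiohnWVpraVhoRThaPqyLSVhZaHhXWDt5O4p3V1hbja2MbG2ejo+rhzlJaUpvq5lZWXh4aWh3OFk7enhoWElqeXlKe4hXO1xpOot4KW56Z1dIaGhoaWdHRjt7iHZXSFhWRkt5emt6iWdKeDgsjIt5ZkdGJwgHFjhoa2lpeWhoWEY3S1hnantqR0c2CltZWnp3R0c5XIpoSVtre3t7aml4aEyMiFh5el5sVhc7aVpISmc4XG9/joxre3lod2hZeoppWjhpaYl5XG9tS3qLnayLfEyMaEdIWHh4RzhWNjhIWU1rRzZYalc1Ol6enYycnIxqWopoSUpZaEl4VSY4SDY3P42JKEdaa2hLbJuLiolnWFloeExtejcZWYlpWnmJiDg/jVUkJyhLi4lZaFhZa3lnR1pYSn+KRwlpeXhoeIl4OR+fdzcpeCgZOEhIWWl5fGlWKEt8j72ZCkloeHh4iYhoC295SCl6aFhJaGhqeGdZbHhXKml+j5kJE="/>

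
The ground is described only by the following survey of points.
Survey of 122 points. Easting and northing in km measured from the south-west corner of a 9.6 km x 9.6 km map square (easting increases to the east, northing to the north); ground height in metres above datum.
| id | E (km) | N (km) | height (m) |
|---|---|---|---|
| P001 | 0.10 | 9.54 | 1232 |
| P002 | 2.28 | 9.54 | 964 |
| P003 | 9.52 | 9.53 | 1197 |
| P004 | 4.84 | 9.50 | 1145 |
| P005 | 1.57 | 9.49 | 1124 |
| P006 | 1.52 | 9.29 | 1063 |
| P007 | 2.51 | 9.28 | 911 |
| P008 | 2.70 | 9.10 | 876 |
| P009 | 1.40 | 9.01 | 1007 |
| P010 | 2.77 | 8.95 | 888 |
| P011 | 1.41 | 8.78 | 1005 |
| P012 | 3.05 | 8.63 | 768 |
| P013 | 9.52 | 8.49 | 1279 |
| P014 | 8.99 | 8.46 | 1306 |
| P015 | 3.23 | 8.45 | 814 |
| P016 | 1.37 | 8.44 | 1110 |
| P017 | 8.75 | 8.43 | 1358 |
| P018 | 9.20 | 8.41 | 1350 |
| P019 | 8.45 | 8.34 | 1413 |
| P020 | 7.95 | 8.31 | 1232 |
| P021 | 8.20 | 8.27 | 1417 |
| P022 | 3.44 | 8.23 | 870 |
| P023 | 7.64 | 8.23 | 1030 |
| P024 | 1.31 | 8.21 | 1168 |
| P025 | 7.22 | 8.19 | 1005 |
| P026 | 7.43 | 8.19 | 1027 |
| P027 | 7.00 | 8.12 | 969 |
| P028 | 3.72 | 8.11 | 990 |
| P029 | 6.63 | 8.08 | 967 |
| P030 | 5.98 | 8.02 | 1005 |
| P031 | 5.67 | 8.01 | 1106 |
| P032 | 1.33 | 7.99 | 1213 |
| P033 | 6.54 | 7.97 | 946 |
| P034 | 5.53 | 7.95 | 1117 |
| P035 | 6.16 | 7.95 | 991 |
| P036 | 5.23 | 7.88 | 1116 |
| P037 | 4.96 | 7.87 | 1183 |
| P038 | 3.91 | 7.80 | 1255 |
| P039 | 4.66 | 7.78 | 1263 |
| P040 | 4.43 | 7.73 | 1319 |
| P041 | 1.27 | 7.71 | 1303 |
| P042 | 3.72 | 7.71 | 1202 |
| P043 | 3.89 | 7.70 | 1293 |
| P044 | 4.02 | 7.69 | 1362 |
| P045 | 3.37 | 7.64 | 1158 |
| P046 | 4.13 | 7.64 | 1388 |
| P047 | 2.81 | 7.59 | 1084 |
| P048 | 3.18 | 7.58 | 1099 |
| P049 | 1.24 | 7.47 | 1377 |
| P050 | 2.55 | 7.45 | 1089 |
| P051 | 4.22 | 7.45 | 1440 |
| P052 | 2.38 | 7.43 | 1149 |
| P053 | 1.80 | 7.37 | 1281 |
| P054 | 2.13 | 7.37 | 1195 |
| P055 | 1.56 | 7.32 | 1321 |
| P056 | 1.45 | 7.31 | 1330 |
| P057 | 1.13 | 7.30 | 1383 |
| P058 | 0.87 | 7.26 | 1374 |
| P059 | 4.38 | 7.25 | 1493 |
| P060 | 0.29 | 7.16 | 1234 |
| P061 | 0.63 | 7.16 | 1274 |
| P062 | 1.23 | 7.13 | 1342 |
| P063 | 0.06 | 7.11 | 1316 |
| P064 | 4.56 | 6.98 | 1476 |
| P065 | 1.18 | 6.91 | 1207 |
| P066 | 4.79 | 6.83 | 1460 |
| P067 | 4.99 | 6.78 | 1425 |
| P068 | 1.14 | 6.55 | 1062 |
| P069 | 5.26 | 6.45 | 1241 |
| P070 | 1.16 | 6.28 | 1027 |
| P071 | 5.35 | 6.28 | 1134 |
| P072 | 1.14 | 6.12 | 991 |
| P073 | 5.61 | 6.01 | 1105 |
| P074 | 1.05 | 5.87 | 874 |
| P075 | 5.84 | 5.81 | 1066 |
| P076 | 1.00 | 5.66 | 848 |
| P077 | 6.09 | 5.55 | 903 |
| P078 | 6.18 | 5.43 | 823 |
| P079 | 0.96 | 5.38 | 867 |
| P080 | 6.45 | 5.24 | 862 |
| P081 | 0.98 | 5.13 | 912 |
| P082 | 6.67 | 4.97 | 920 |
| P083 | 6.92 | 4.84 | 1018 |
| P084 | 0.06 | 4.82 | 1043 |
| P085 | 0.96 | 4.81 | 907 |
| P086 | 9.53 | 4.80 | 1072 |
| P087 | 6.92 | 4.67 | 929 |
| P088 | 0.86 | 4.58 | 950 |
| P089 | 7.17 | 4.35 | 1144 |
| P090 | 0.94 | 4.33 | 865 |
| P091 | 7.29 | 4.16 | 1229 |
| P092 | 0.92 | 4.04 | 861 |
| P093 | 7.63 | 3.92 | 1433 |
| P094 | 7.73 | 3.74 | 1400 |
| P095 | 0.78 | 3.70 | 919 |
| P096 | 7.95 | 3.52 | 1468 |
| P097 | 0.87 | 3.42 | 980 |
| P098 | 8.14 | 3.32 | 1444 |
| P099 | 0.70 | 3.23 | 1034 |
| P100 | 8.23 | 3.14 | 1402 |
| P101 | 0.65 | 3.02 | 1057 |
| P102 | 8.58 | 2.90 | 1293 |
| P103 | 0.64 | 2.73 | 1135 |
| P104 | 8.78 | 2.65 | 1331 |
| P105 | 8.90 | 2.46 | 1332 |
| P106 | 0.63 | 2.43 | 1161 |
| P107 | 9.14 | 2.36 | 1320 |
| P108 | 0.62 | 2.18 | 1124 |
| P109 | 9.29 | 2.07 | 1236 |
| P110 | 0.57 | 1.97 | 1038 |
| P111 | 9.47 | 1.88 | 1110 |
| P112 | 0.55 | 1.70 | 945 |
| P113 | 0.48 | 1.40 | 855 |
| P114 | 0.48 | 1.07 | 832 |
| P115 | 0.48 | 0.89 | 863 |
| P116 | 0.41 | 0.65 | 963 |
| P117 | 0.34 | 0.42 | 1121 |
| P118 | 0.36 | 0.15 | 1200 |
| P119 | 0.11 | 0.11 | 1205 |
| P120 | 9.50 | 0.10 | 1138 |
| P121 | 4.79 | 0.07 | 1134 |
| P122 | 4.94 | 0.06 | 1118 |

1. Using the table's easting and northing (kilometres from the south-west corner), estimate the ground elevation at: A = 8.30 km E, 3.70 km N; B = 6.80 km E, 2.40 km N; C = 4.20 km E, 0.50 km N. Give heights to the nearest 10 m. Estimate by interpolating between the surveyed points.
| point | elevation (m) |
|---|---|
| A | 1350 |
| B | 1440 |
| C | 1210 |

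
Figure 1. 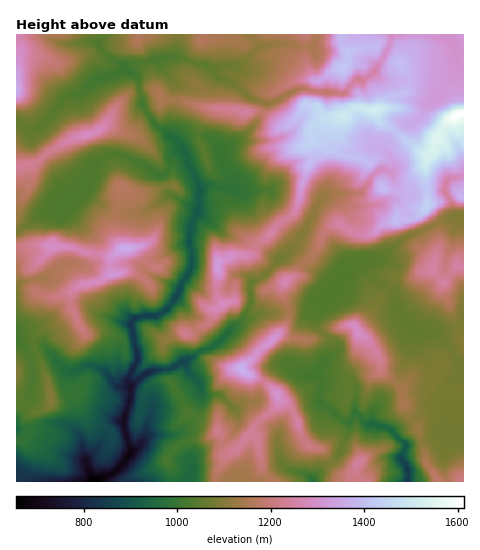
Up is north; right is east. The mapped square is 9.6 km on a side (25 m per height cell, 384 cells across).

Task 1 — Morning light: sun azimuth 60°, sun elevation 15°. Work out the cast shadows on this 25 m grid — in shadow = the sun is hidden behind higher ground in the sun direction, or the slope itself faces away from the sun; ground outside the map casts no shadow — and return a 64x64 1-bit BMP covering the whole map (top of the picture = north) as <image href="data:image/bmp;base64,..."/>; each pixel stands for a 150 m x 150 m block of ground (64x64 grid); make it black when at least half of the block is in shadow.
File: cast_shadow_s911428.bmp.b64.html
<image width="64" height="64" href="data:image/bmp;base64,Qk0+AgAAAAAAAD4AAAAoAAAAQAAAAEAAAAABAAEAAAAAAAACAAATCwAAEwsAAAIAAAAAAAAA////AAAAAAAEAFjwADgD8AA4GPAAAAHgwDAY+CABA+DAMNj4IQADwIBg8PgDwQHAAED4+AeAAcAAQbh4BwADgIBBnHAHAA8AgAGAMAMAHwCAAYA4AABWAAABjjAwAIYAAAHO8ngABgAAAMz+uABGAAAAzP/wAMQAAAHA/8AAwAAABPD/AAGAAAAA/PwAB+AABwD48AAfwAAHAPvAAB+AAAwA/8AAD4AAAYD3gAAPgAADgOcAAA+AAAOAxAAAAAAABwDI8AAAAACCAf/wAAAADIgB98BAAAAAwADj0GgAADCAAOPwbAABkAAAw/gEAAOQwAAJ+AAAAcAAEAD4gAABgAH4APgAAACAAcAA8AADAIAAAADwAAfAAAAAAHAAB+gAAAAAZgAGDgAAAABEAAAXgAAAAAAAABAAAAAAIA4AAA4AAAAgHwDABwAIACB/APgHAAACAH+D8AYACAAj/4ewAAAAAGP/j4PAAAAAY/+Px8AAABDj/4+DwAAAYOP/gAHAAADAw/4AAYEAAADB8AACIQAAAAz6gAAgAAAB/3iAMAAAABn/MAAgGAAAMPAAAEAAgAAwAAGAAAAAAHAAMQAAAAAAYABDnwAAAABgAAD+AAAAAAAAAERAAAAAAAAAEFgAAAAAAAA4CAAAAICAADwIAAAAAIAAPgQAAAAAwAA8BAAAAAAAABwAAA=="/>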